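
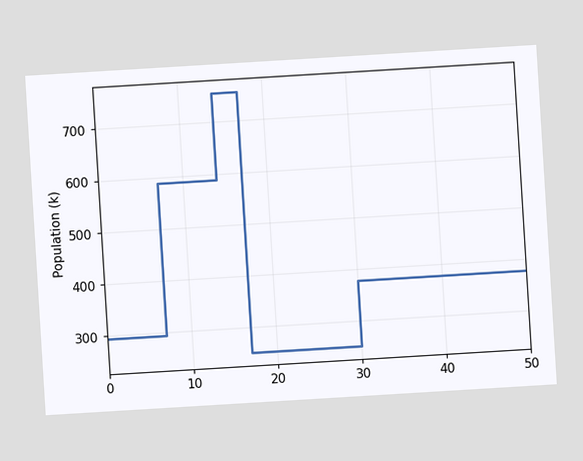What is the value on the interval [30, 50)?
The chart is tilted about 3° counter-clockwise. On [30, 50) the step sits at 378k.

378k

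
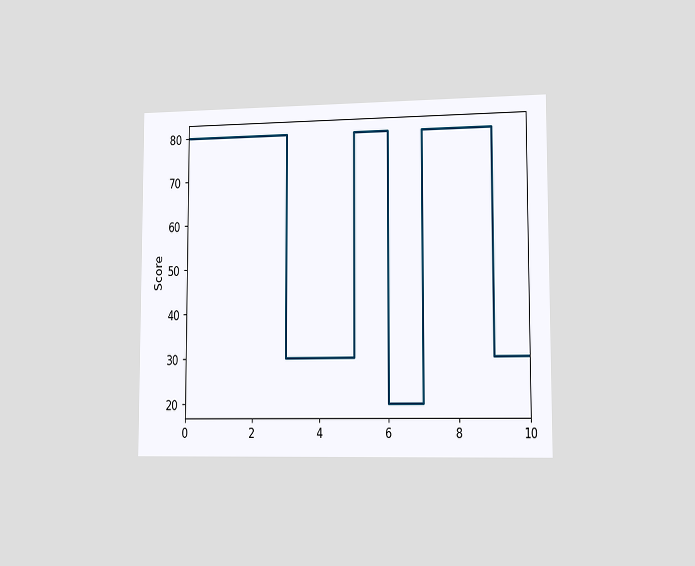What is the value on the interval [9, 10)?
30

The chart is viewed slightly from the right. On [9, 10) the step sits at 30.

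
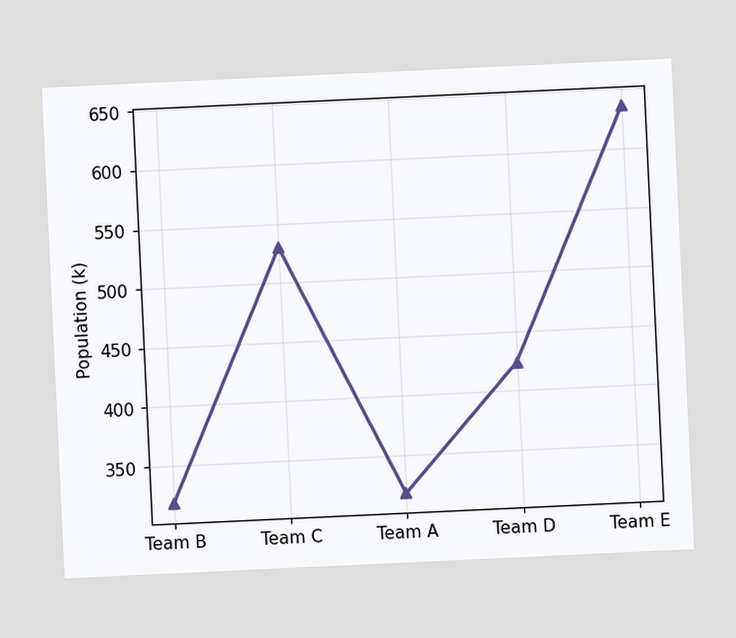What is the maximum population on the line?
636k

The chart is tilted about 3° counter-clockwise. The highest point is at Team E, and reading across to the y-axis gives 636k.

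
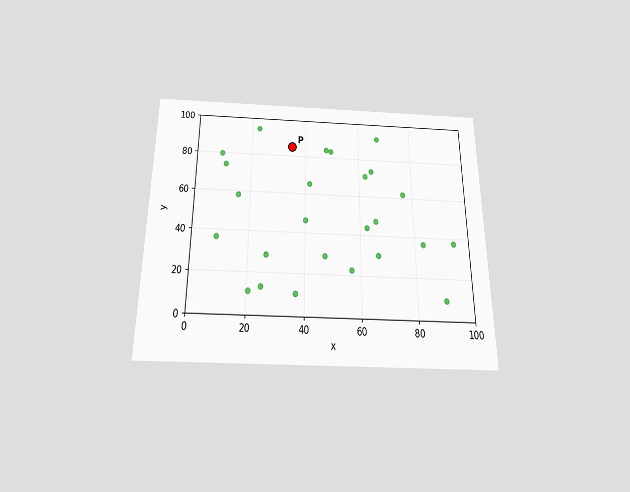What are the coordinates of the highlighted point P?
The chart is viewed slightly from below. Following the gridlines from P to each axis, P sits at (35, 85).

(35, 85)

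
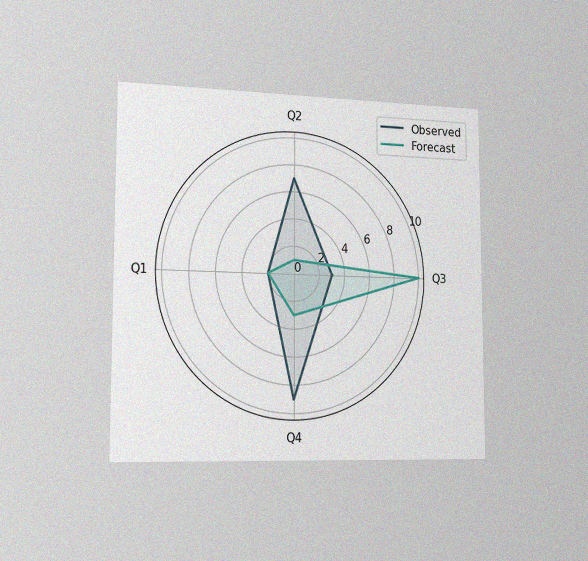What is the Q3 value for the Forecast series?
The chart is viewed slightly from the left, with some photo noise. On the Q3 axis, Forecast reaches 10.

10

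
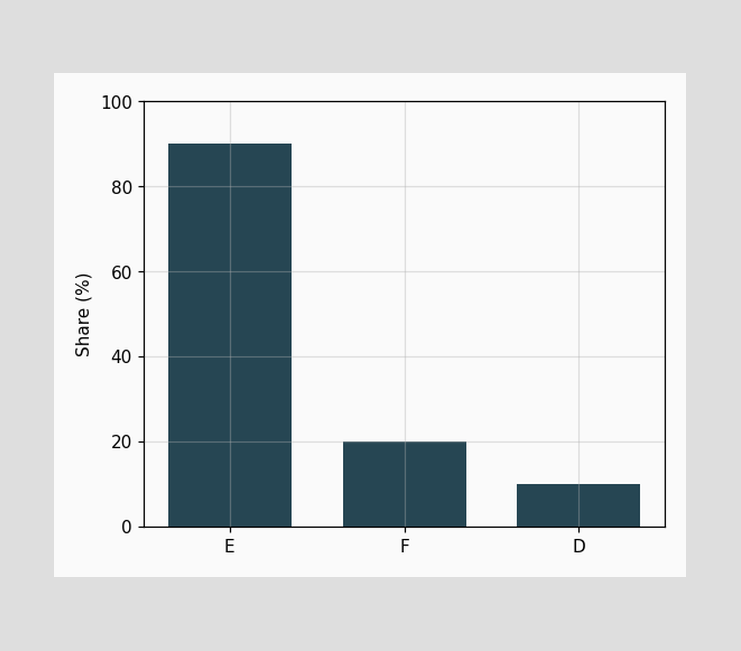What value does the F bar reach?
Reading along the chart's y-axis, the F bar reaches 20%.

20%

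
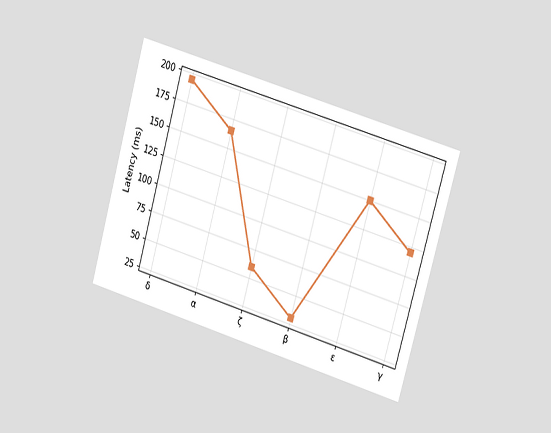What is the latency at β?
30ms

The chart is tilted about 16° clockwise and viewed at a slight angle. At β, the line is at 30ms.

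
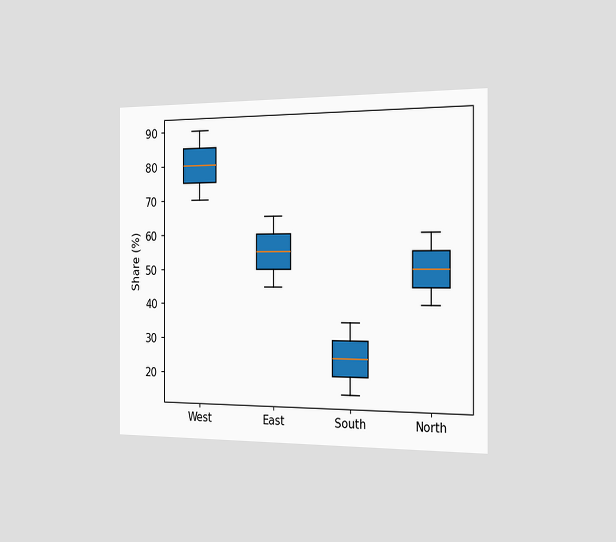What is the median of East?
55%

The chart is viewed slightly from the right. The median line in the East box sits at 55%.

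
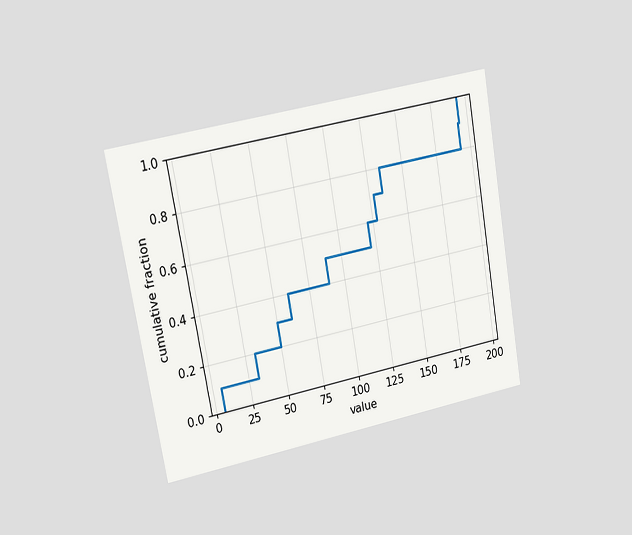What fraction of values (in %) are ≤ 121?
60%

The chart is tilted about 10° counter-clockwise and viewed slightly from the left. At x=121 the ECDF step is at 60%.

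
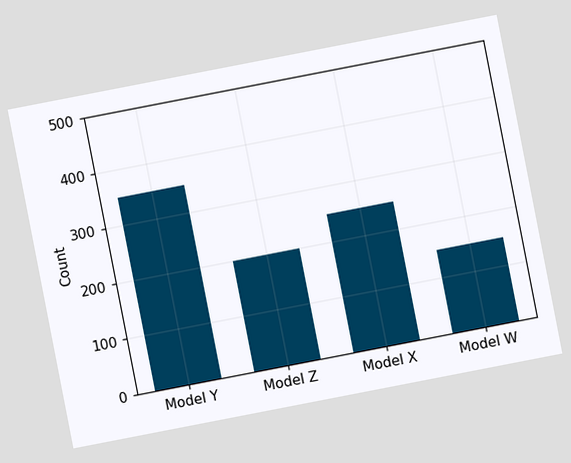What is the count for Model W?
150

The chart is tilted about 11° counter-clockwise. Reading along the chart's y-axis, the Model W bar reaches 150.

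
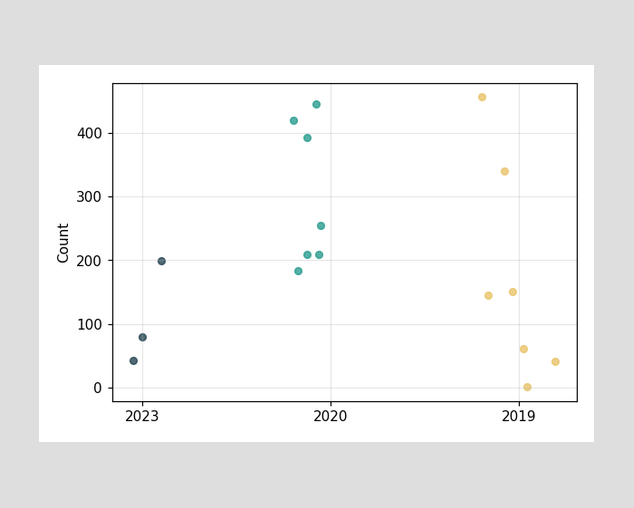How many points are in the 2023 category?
3

Counting the markers in the 2023 column gives 3.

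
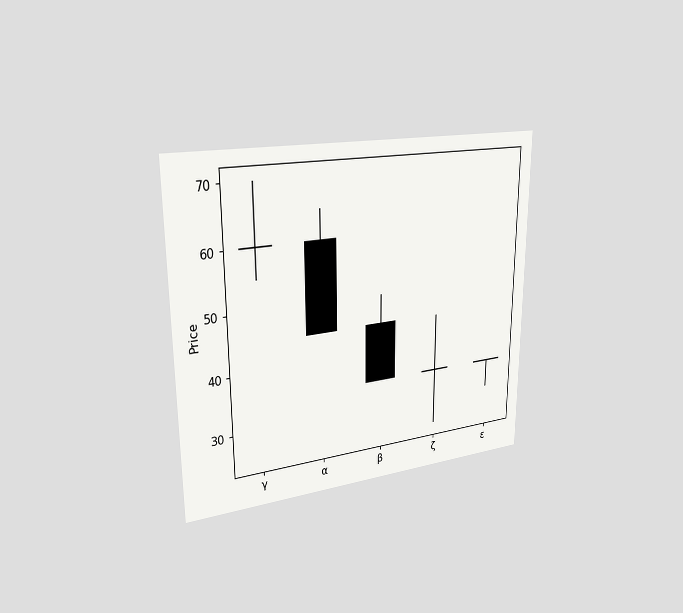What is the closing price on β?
35

The chart is viewed slightly from the left. The β candle closes at 35.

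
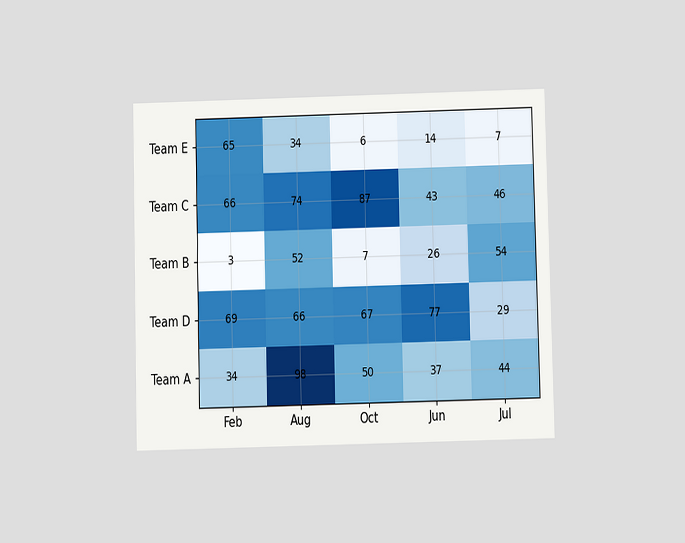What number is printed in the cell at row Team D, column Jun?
77

The chart is viewed slightly from below. The (Team D, Jun) cell reads 77.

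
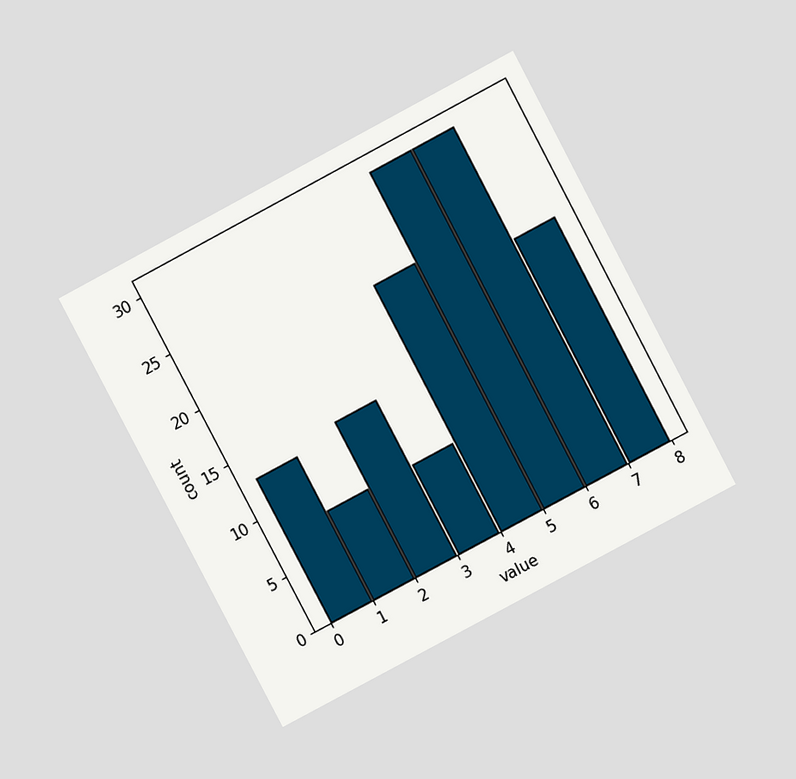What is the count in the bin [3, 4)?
The chart is tilted about 28° counter-clockwise and viewed at a slight angle. The [3, 4) bin has height 8.

8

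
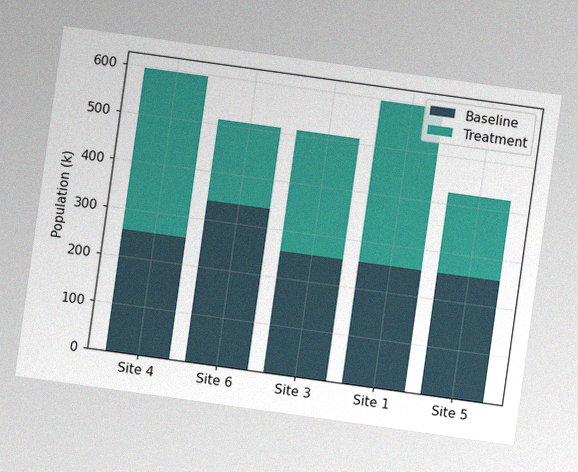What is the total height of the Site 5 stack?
425k

The chart is tilted about 8° clockwise, with some photo noise. The Site 5 stack's top reaches 425k on the y-axis.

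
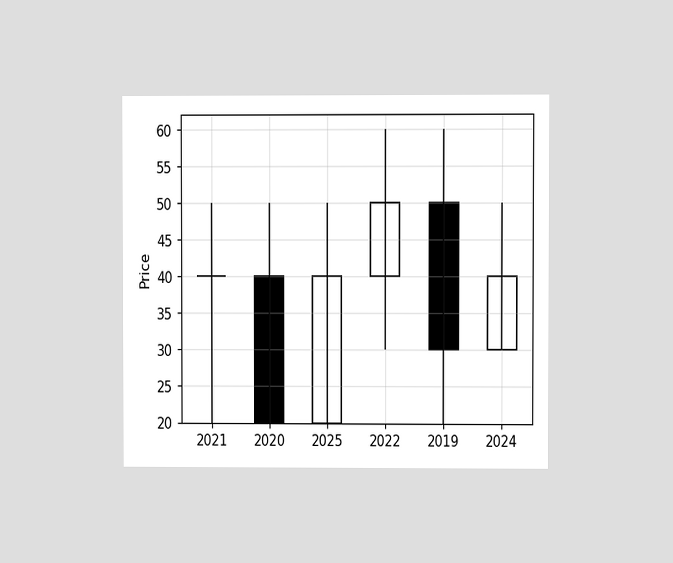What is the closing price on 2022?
The chart is viewed at a slight angle. The 2022 candle closes at 50.

50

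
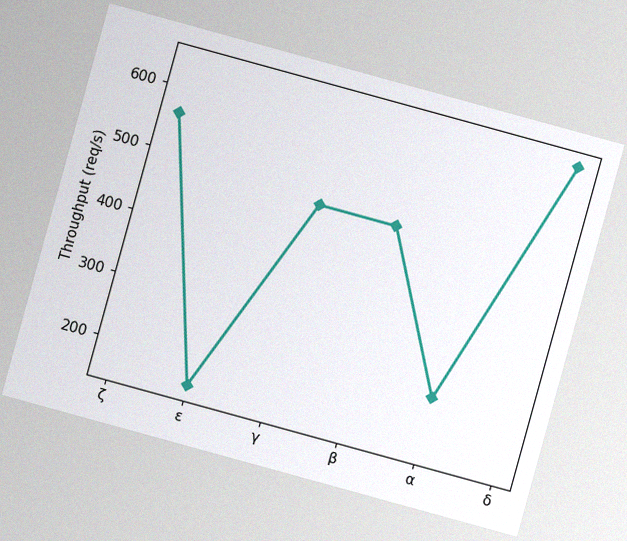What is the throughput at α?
The chart is tilted about 15° clockwise, with some photo noise. At α, the line is at 240req/s.

240req/s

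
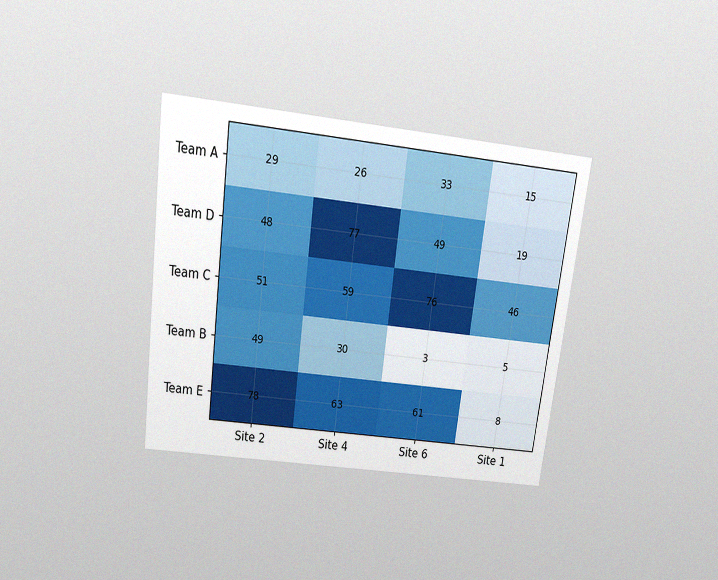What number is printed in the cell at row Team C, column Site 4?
The chart is tilted about 7° clockwise and viewed slightly from above, with some photo noise. The (Team C, Site 4) cell reads 59.

59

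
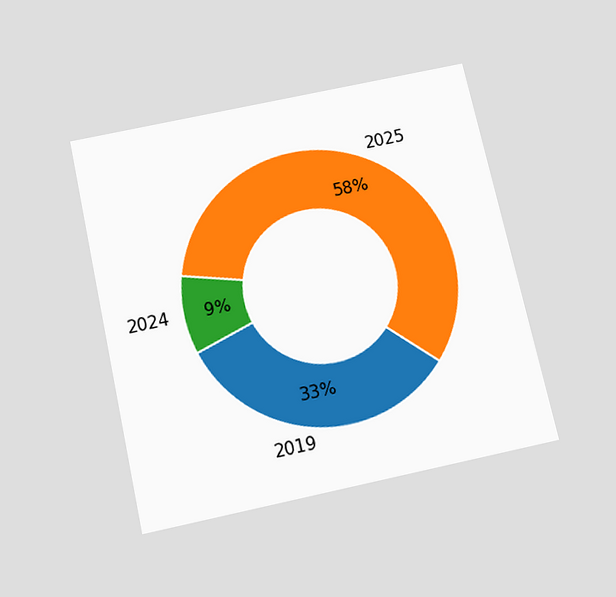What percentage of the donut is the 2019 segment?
33%

The chart is tilted about 13° counter-clockwise and viewed slightly from below. The 2019 segment takes up 33% of the ring.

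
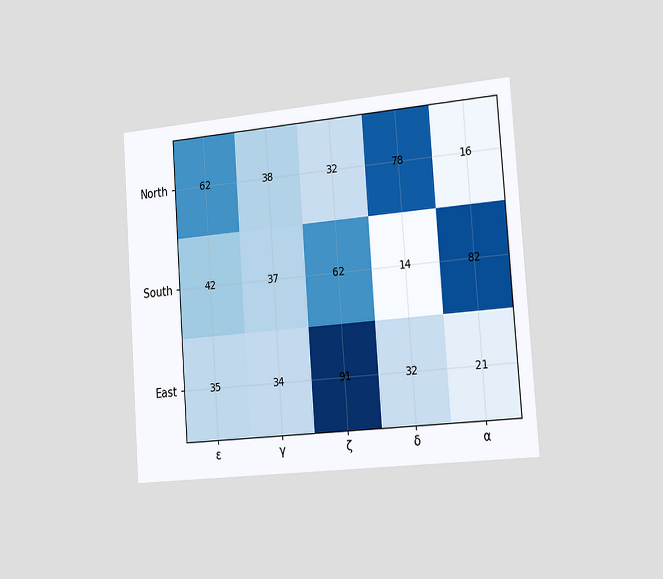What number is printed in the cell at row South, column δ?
14

The chart is tilted about 4° counter-clockwise and viewed slightly from the right. The (South, δ) cell reads 14.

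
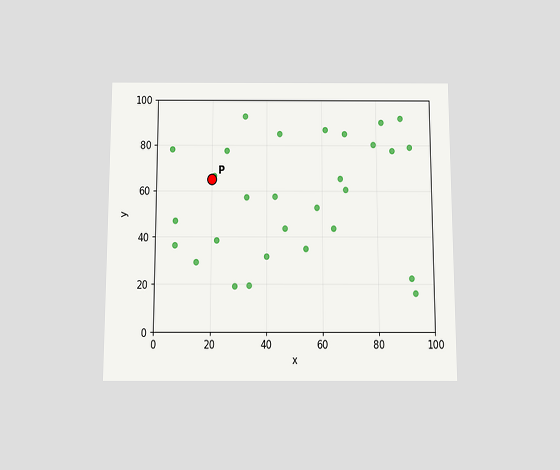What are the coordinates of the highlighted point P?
The chart is viewed slightly from below. Following the gridlines from P to each axis, P sits at (20, 65).

(20, 65)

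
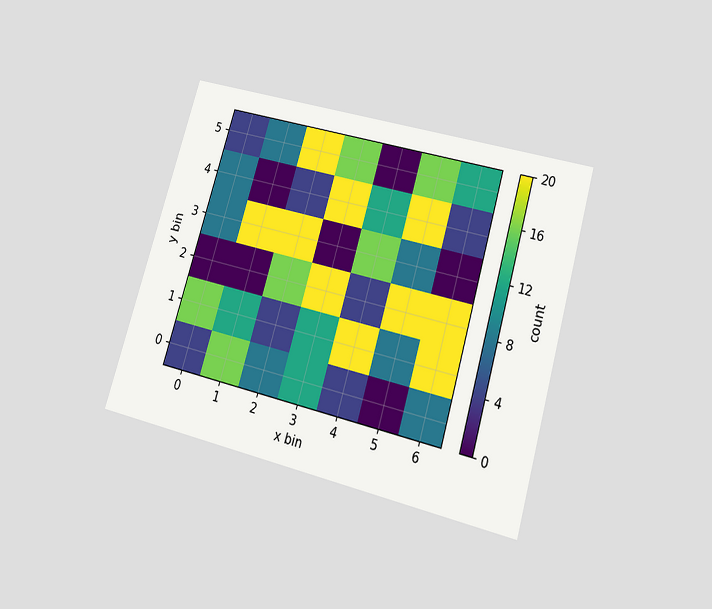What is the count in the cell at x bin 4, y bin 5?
0

The chart is tilted about 16° clockwise and viewed slightly from below. Matching the cell (4, 5) against the colorbar gives 0.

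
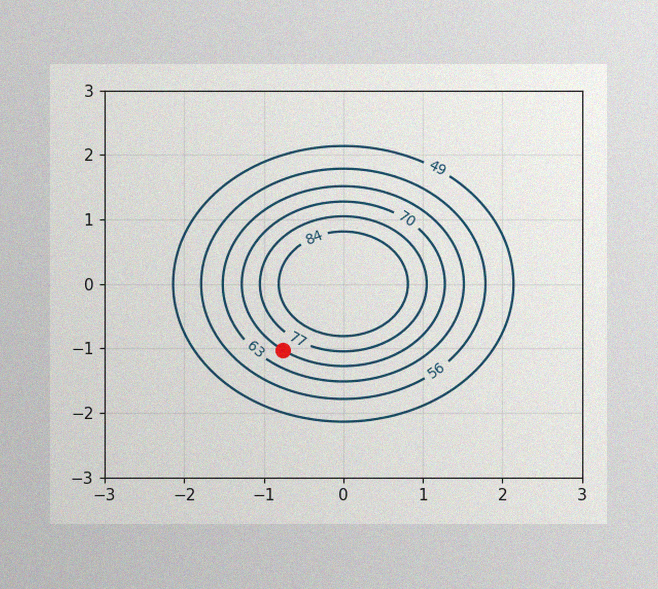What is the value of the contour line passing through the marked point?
70

The image has some photo noise and uneven lighting. The marked point sits on the contour labelled 70.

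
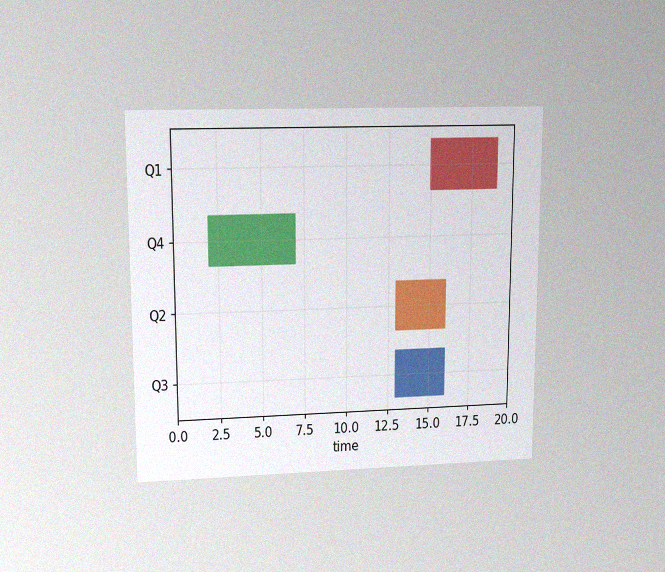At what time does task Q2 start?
The chart is viewed at a slight angle, with some photo noise. The Q2 bar begins at t=13.

13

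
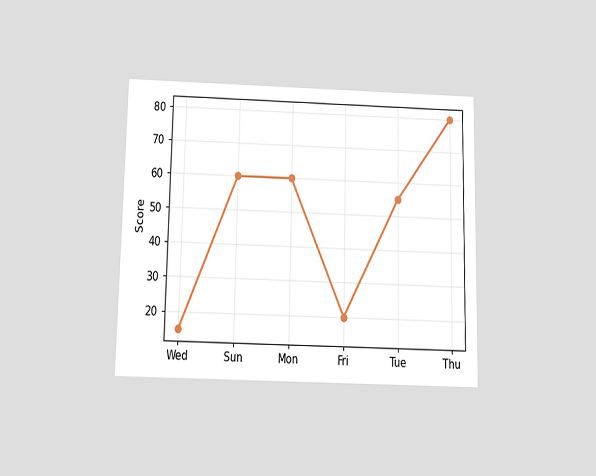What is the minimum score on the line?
The chart is viewed slightly from below. The lowest point is at Wed, and reading across to the y-axis gives 15.

15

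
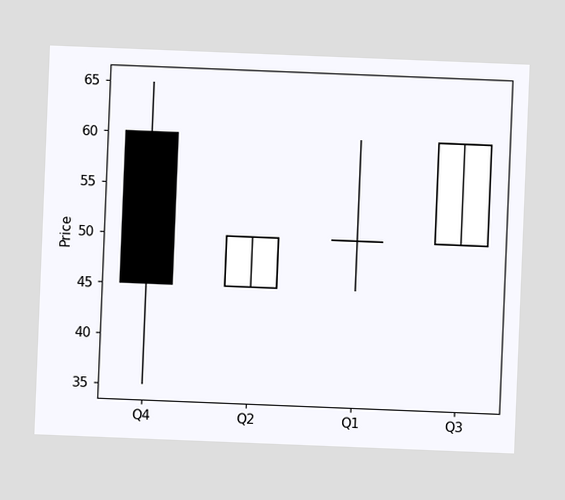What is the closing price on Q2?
The chart is tilted about 2° clockwise. The Q2 candle closes at 50.

50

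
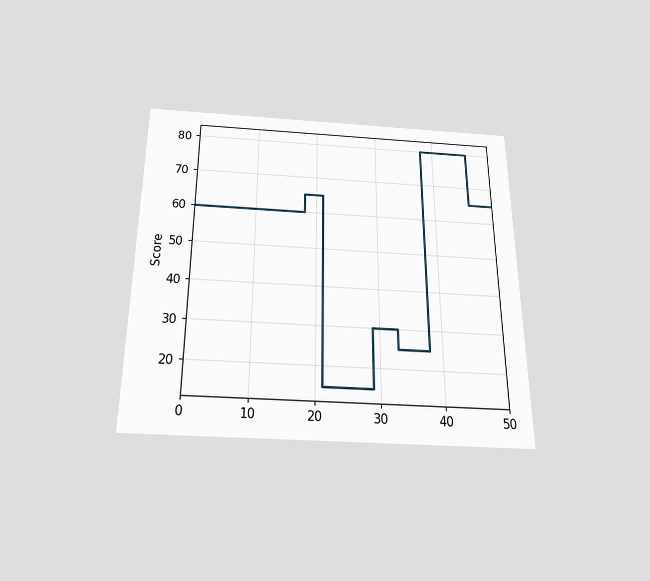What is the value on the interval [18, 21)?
65

The chart is viewed slightly from below. On [18, 21) the step sits at 65.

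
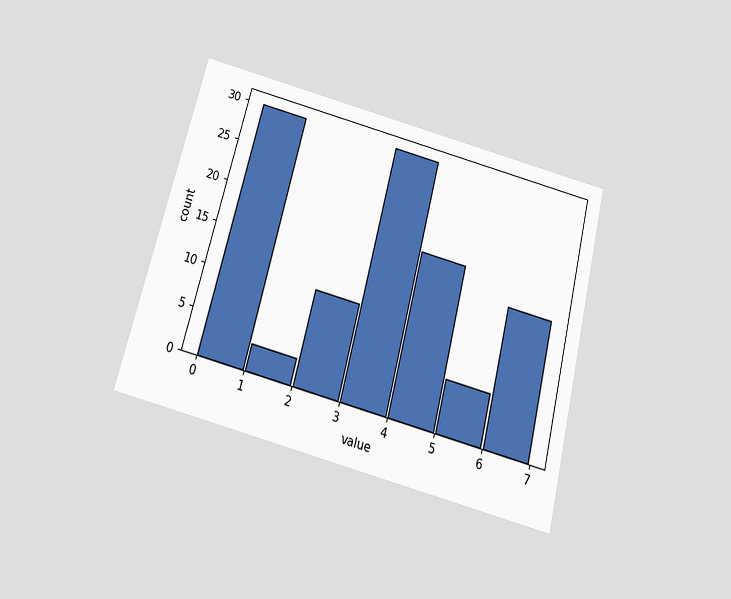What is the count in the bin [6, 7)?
16

The chart is tilted about 14° clockwise and viewed slightly from below. The [6, 7) bin has height 16.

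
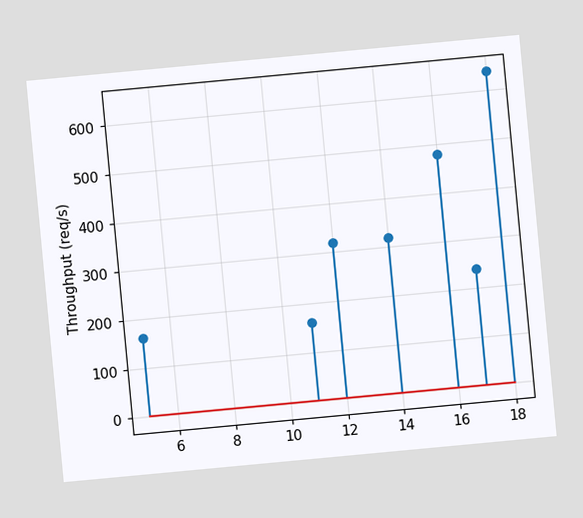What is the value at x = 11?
160req/s

The chart is tilted about 5° counter-clockwise. The stem at x=11 reaches 160req/s.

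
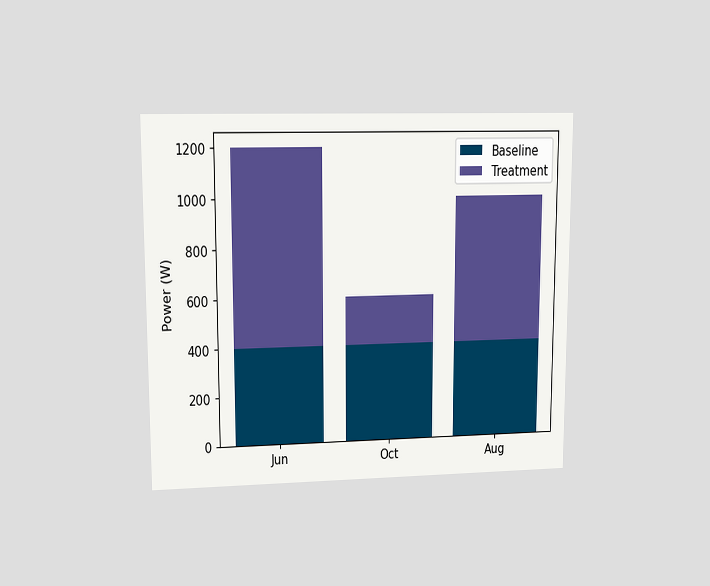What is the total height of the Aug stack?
The chart is viewed at a slight angle. The Aug stack's top reaches 1000W on the y-axis.

1000W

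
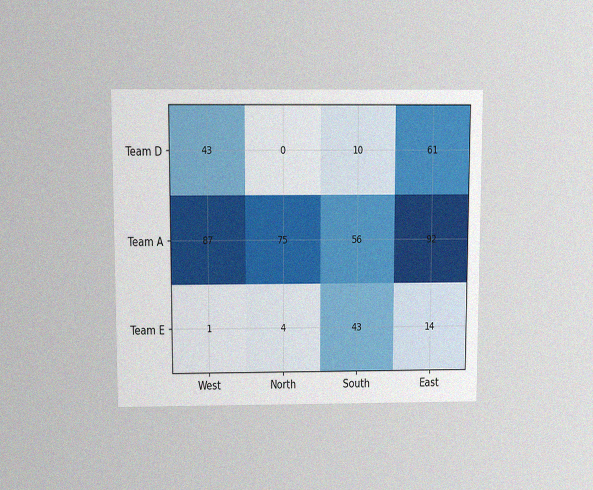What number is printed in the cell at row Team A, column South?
56

The chart is viewed slightly from above, with some photo noise. The (Team A, South) cell reads 56.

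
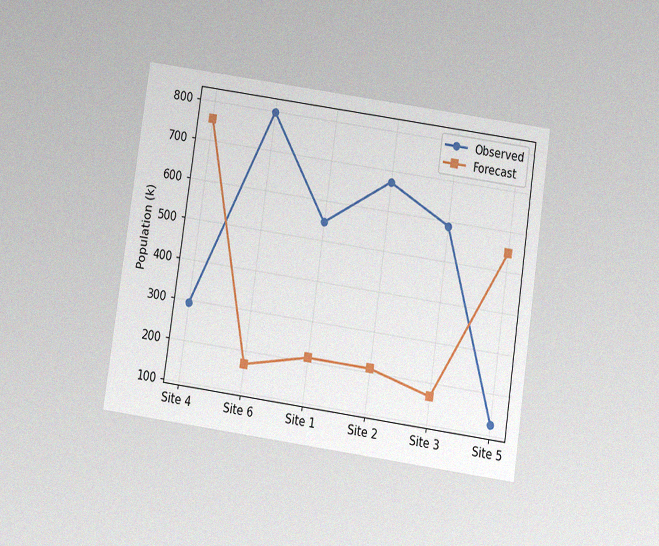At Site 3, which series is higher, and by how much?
Observed, by 420k

The chart is tilted about 8° clockwise and viewed slightly from below, with some photo noise. At Site 3, Observed sits above the other line by 420k.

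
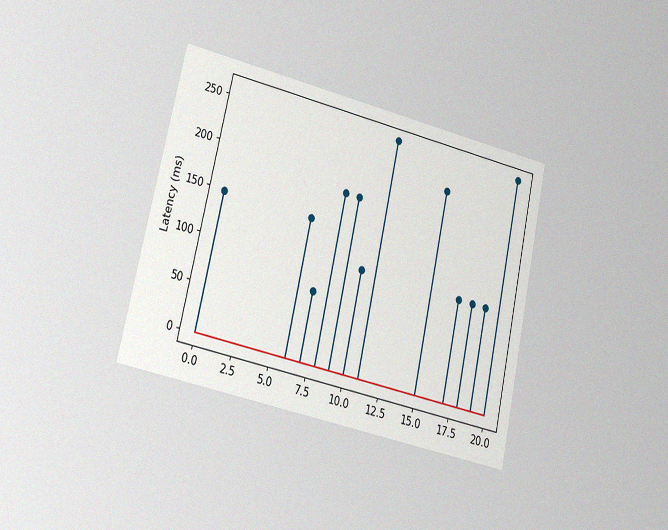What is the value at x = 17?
111ms

The chart is tilted about 13° clockwise and viewed at a slight angle, with some photo noise. The stem at x=17 reaches 111ms.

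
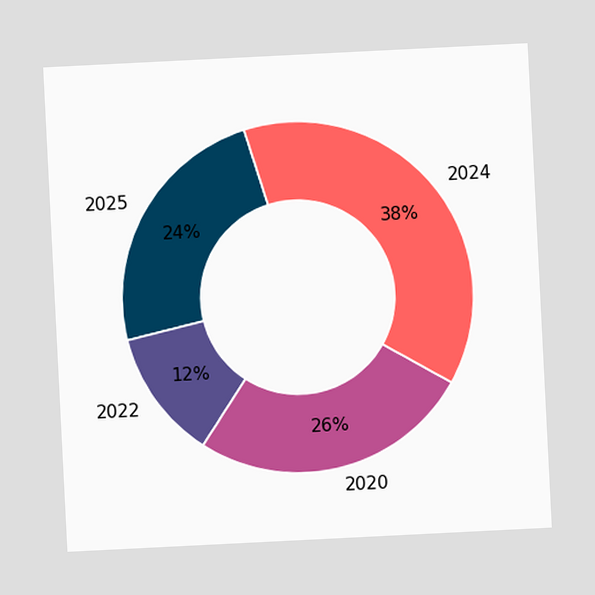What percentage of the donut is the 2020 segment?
26%

The chart is tilted about 3° counter-clockwise. The 2020 segment takes up 26% of the ring.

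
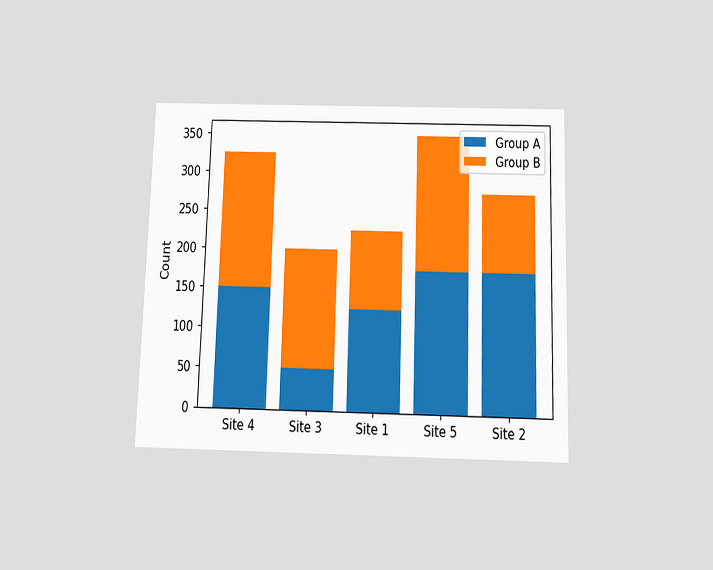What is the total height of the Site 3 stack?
The chart is viewed slightly from below. The Site 3 stack's top reaches 200 on the y-axis.

200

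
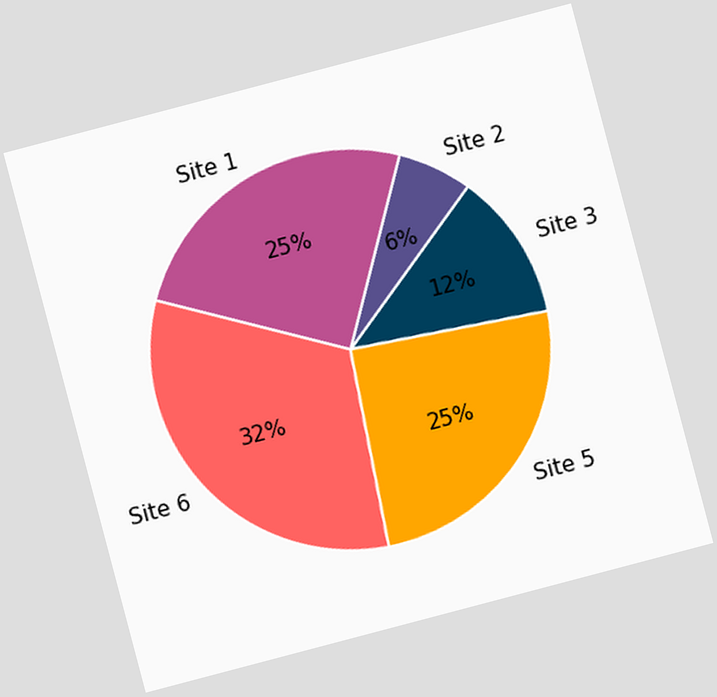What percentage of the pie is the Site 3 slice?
12%

The chart is tilted about 15° counter-clockwise. The Site 3 slice takes up 12% of the pie.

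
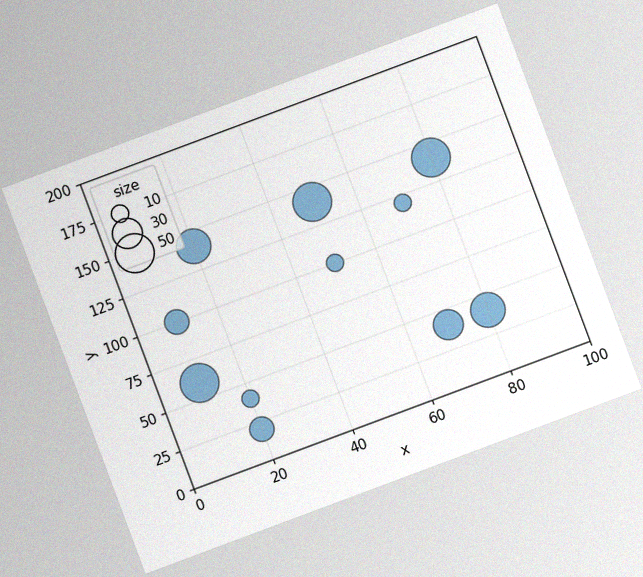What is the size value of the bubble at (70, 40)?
30

The chart is tilted about 20° counter-clockwise, with some photo noise. Matching the bubble at (70, 40) against the size legend gives 30.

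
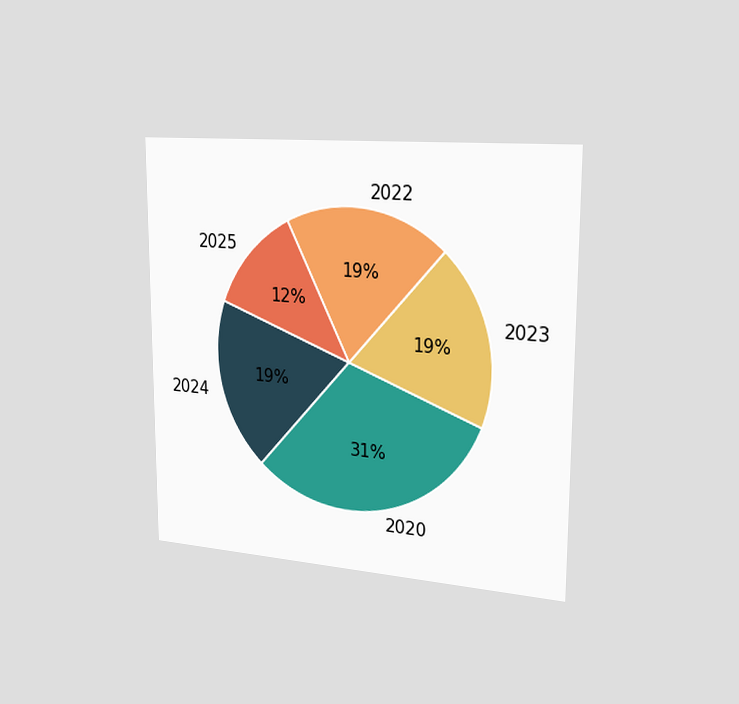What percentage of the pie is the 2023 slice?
19%

The chart is viewed slightly from the right. The 2023 slice takes up 19% of the pie.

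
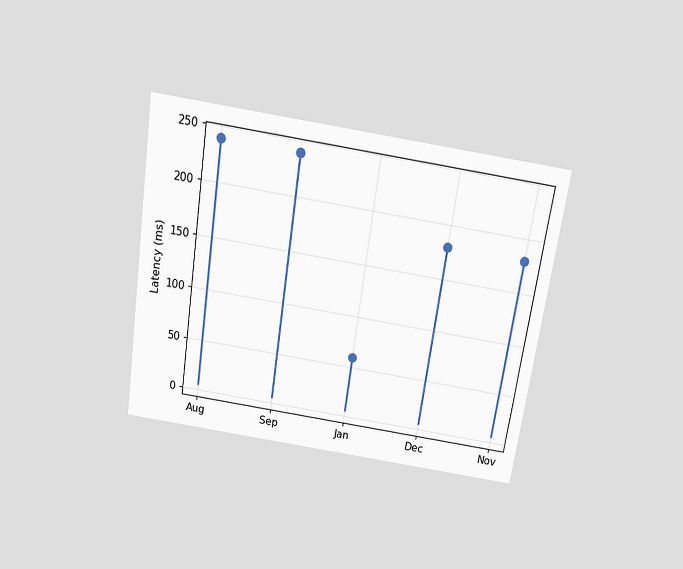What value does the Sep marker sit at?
240ms

The chart is tilted about 8° clockwise and viewed slightly from above. The Sep marker sits at 240ms.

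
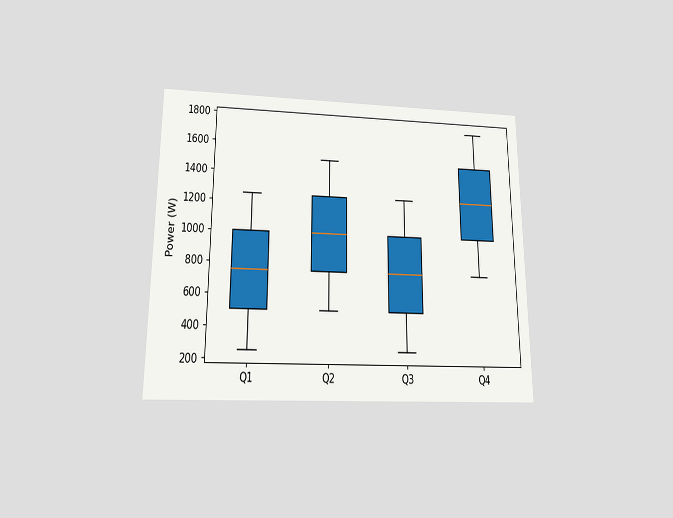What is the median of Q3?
750W

The chart is viewed slightly from below. The median line in the Q3 box sits at 750W.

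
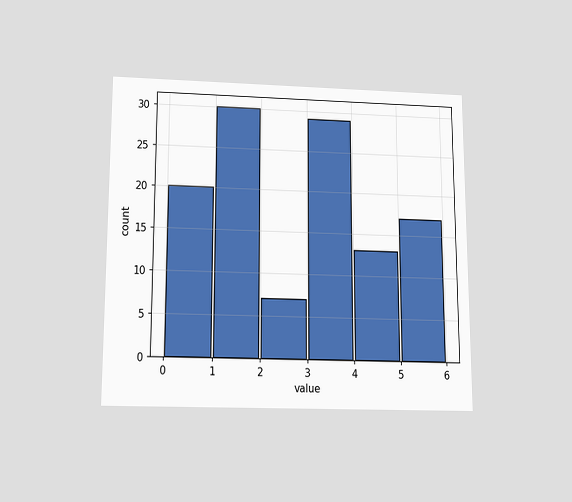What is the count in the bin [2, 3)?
The chart is viewed slightly from below. The [2, 3) bin has height 7.

7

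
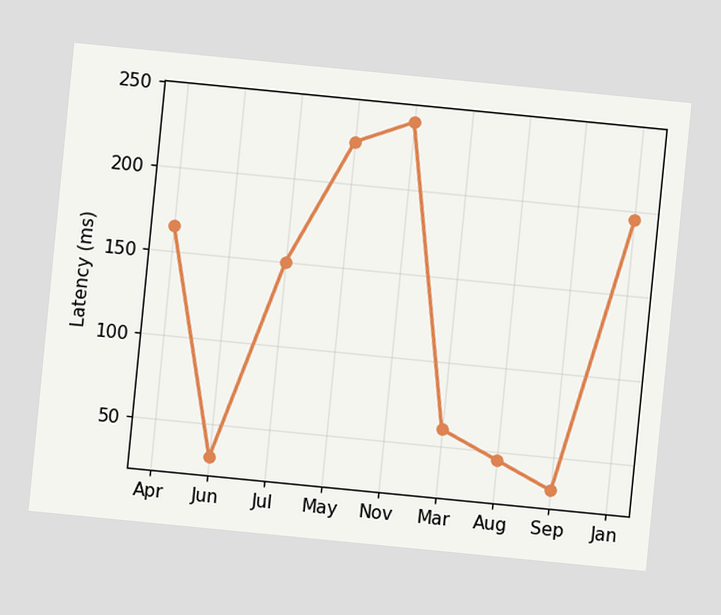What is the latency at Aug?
45ms

The chart is tilted about 6° clockwise. At Aug, the line is at 45ms.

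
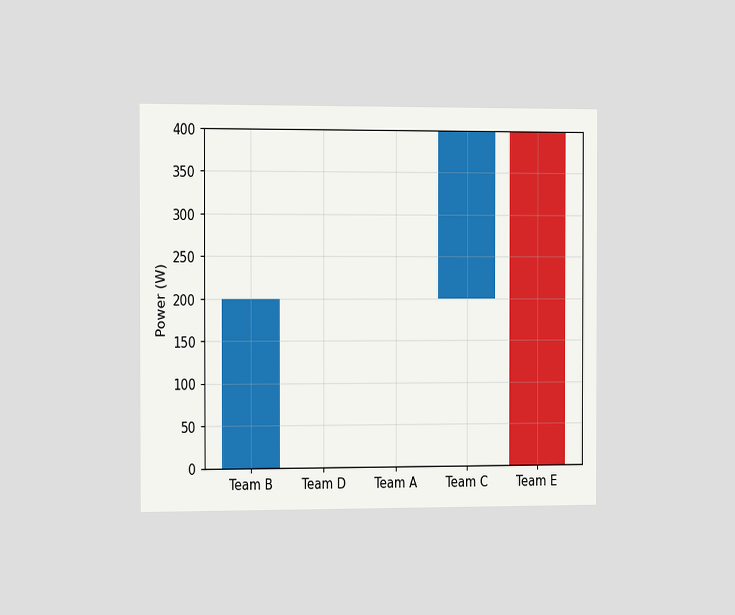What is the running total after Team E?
The chart is viewed slightly from the left. After Team E the running total reaches 0W.

0W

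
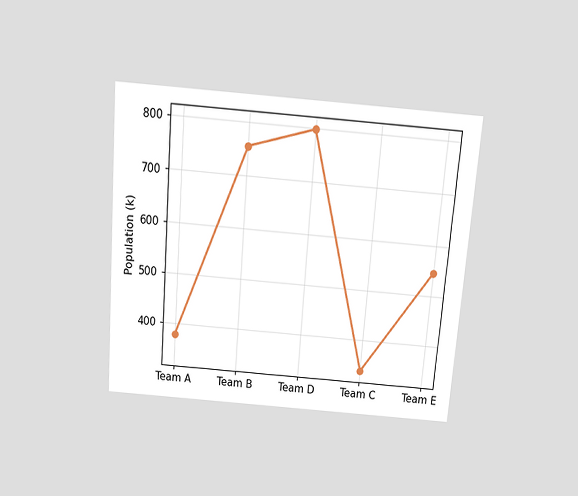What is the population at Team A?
The chart is tilted about 5° clockwise and viewed slightly from above. At Team A, the line is at 378k.

378k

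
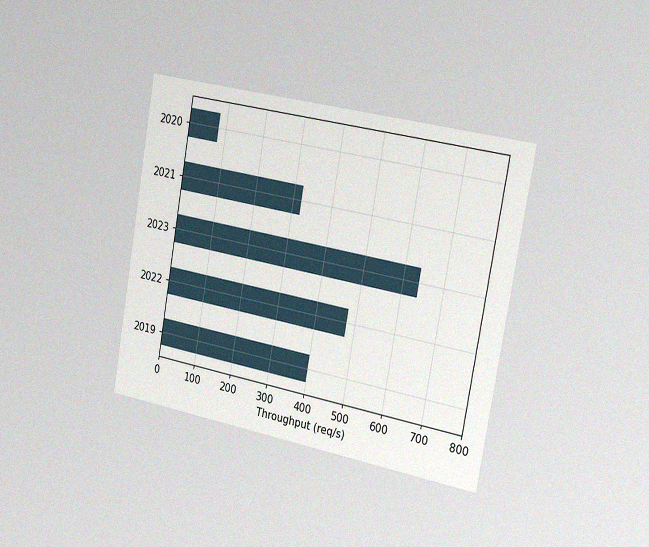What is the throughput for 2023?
The chart is tilted about 10° clockwise and viewed slightly from the right, with some photo noise. Reading along the chart's x-axis, the 2023 bar reaches 640req/s.

640req/s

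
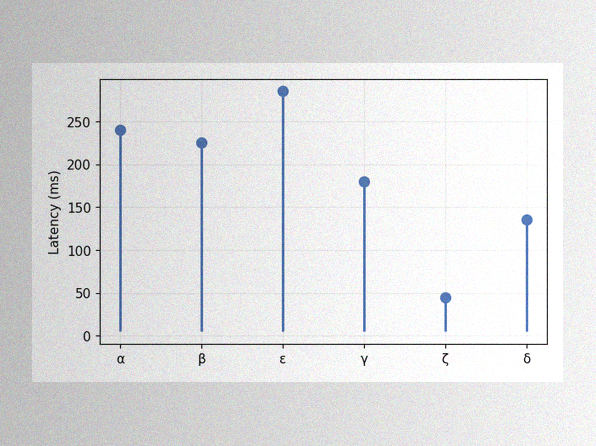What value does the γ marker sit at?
180ms

The image has some photo noise and uneven lighting. The γ marker sits at 180ms.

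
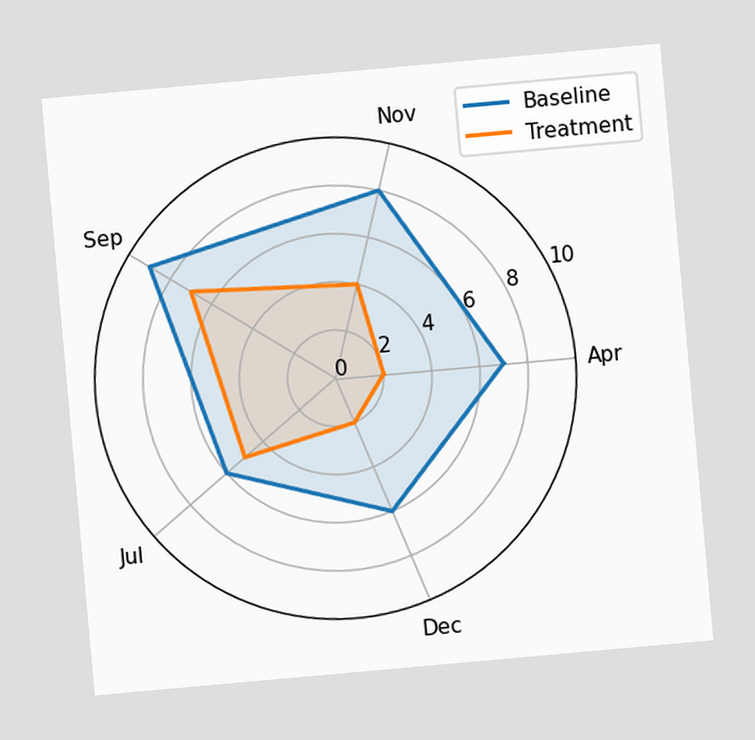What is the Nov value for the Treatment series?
4

The chart is tilted about 5° counter-clockwise. On the Nov axis, Treatment reaches 4.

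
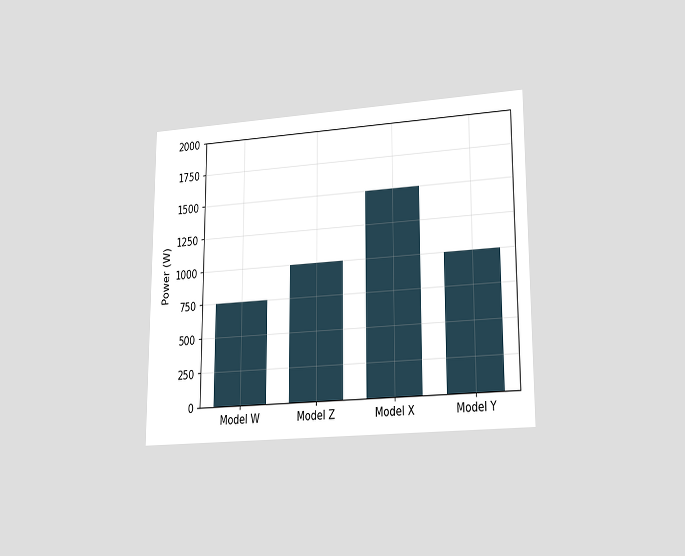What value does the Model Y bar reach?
1000W

The chart is viewed at a slight angle. Reading along the chart's y-axis, the Model Y bar reaches 1000W.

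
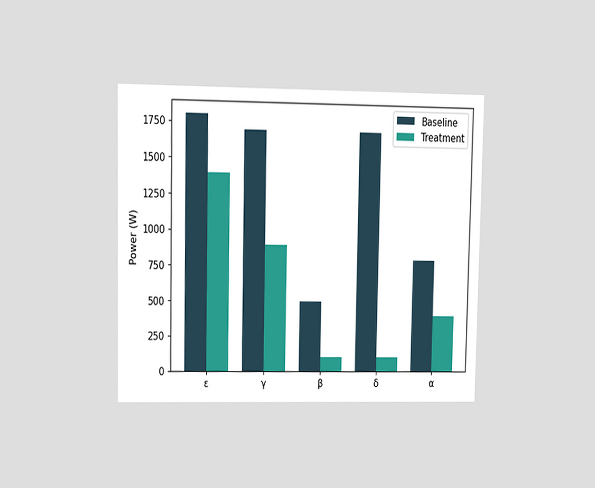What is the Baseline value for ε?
1800W

The chart is viewed at a slight angle. The Baseline bar at ε reaches 1800W on the y-axis.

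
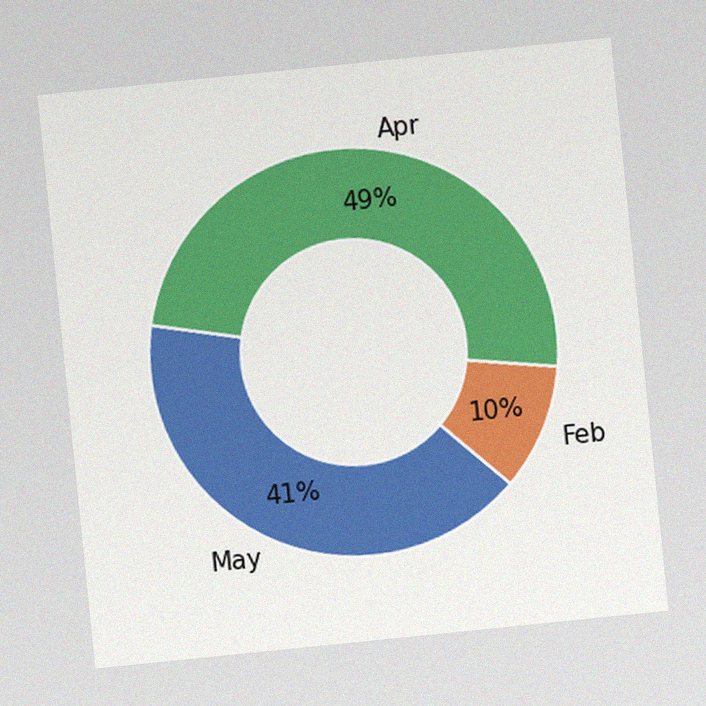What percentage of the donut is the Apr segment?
The chart is tilted about 6° counter-clockwise, with some photo noise. The Apr segment takes up 49% of the ring.

49%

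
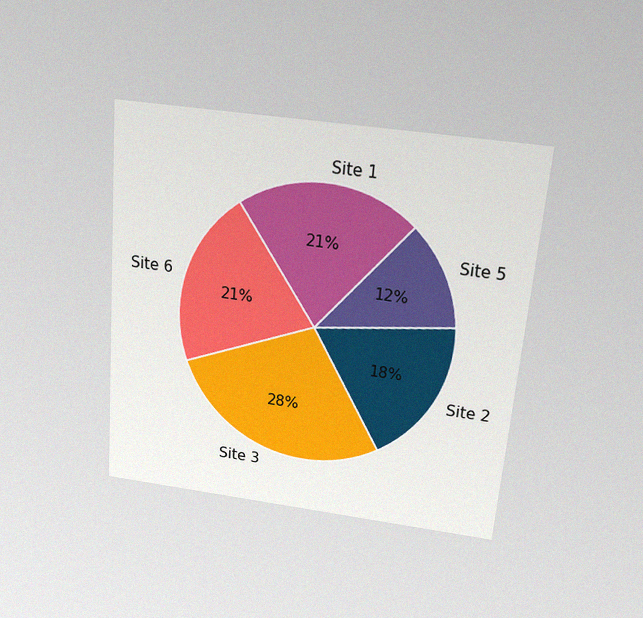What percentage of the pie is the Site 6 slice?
21%

The chart is tilted about 5° clockwise and viewed slightly from above, with some photo noise. The Site 6 slice takes up 21% of the pie.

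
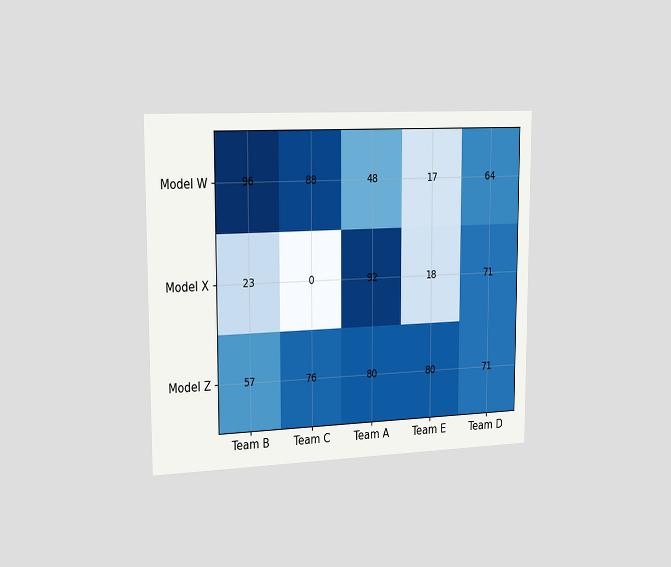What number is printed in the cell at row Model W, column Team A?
The chart is viewed slightly from the left. The (Model W, Team A) cell reads 48.

48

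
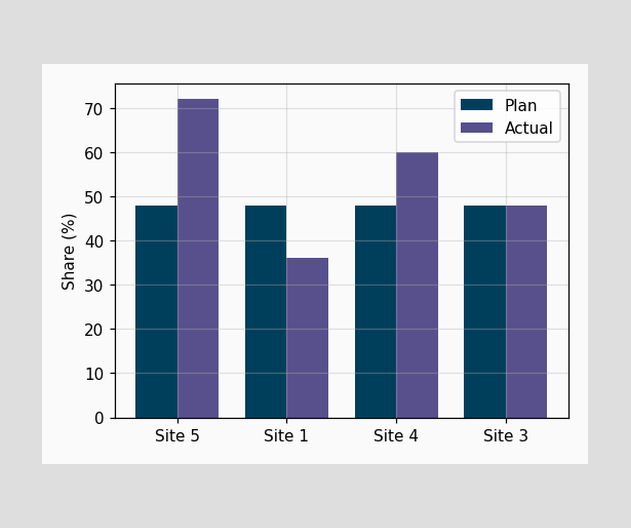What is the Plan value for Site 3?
The Plan bar at Site 3 reaches 48% on the y-axis.

48%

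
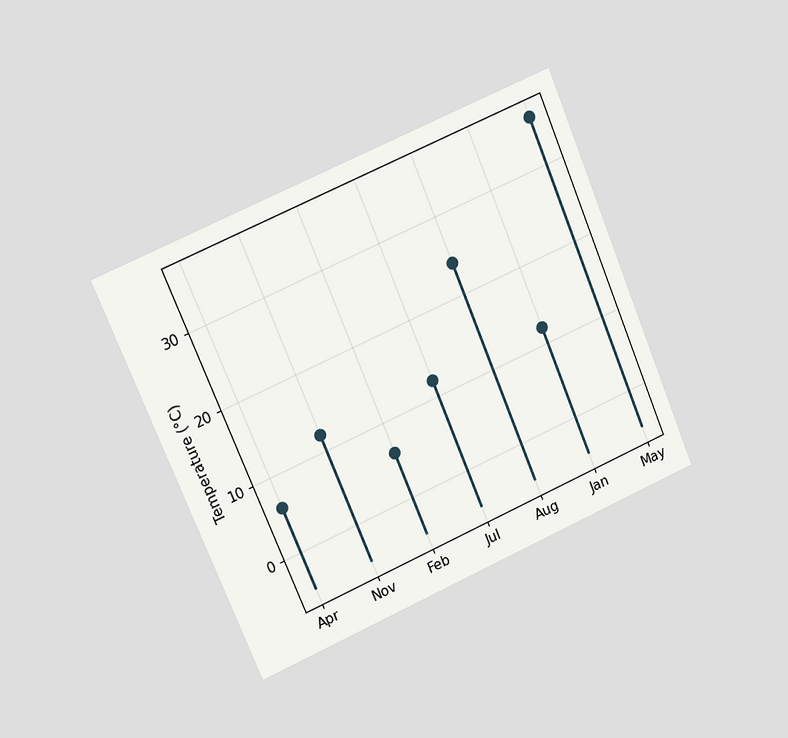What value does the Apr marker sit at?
6°C

The chart is tilted about 23° counter-clockwise and viewed slightly from the left. The Apr marker sits at 6°C.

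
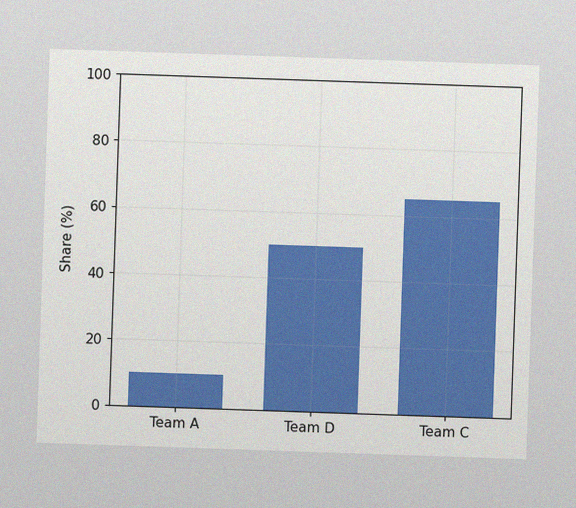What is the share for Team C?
The image has some photo noise and uneven lighting. Reading along the chart's y-axis, the Team C bar reaches 65%.

65%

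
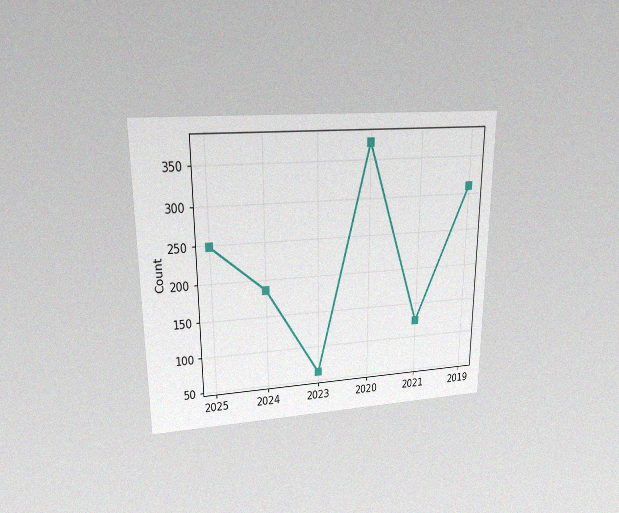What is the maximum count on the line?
372

The chart is viewed at a slight angle, with some photo noise. The highest point is at 2020, and reading across to the y-axis gives 372.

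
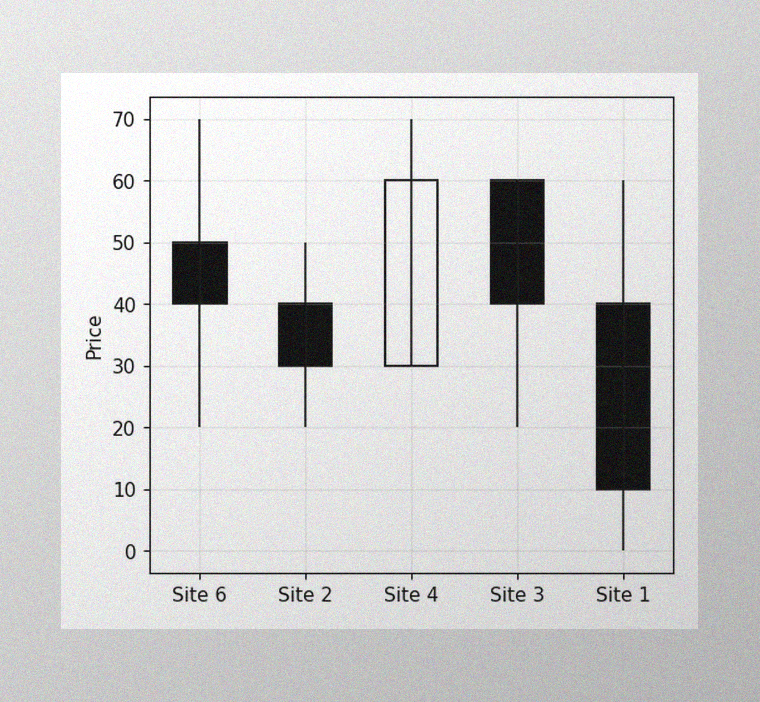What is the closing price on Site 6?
The image has some photo noise and uneven lighting. The Site 6 candle closes at 40.

40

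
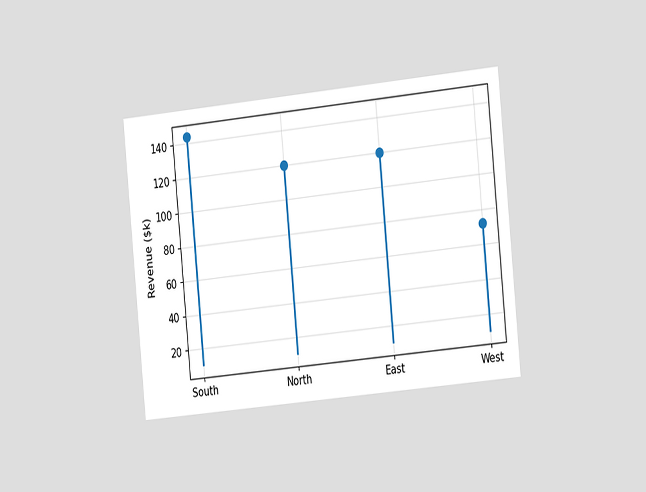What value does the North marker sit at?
$120k

The chart is tilted about 6° counter-clockwise and viewed slightly from the right. The North marker sits at $120k.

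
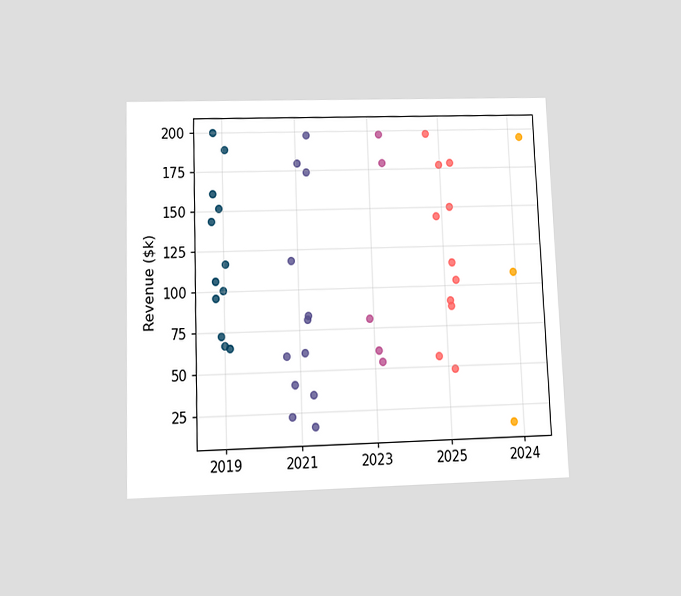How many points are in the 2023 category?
The chart is tilted about 2° counter-clockwise and viewed at a slight angle. Counting the markers in the 2023 column gives 5.

5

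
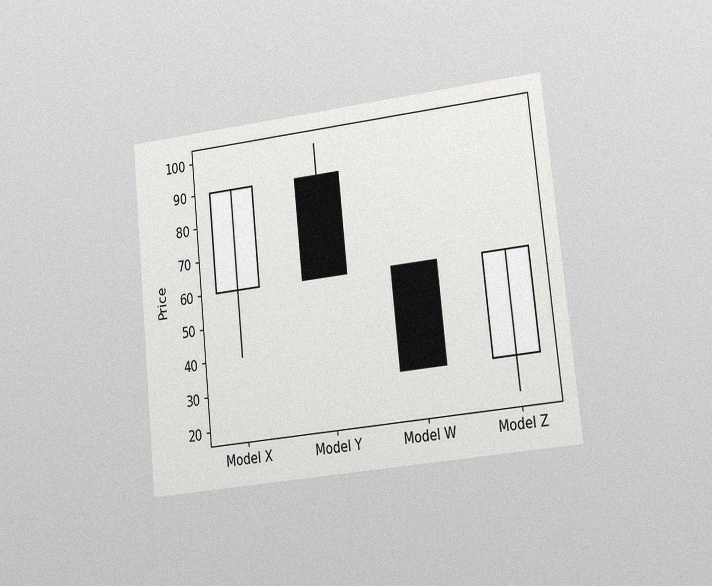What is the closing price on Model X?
90

The chart is tilted about 6° counter-clockwise and viewed at a slight angle, with some photo noise. The Model X candle closes at 90.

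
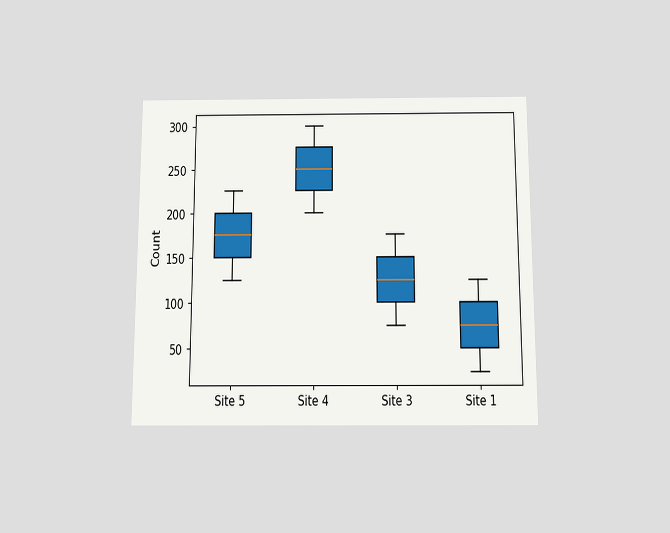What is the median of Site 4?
The chart is viewed slightly from below. The median line in the Site 4 box sits at 250.

250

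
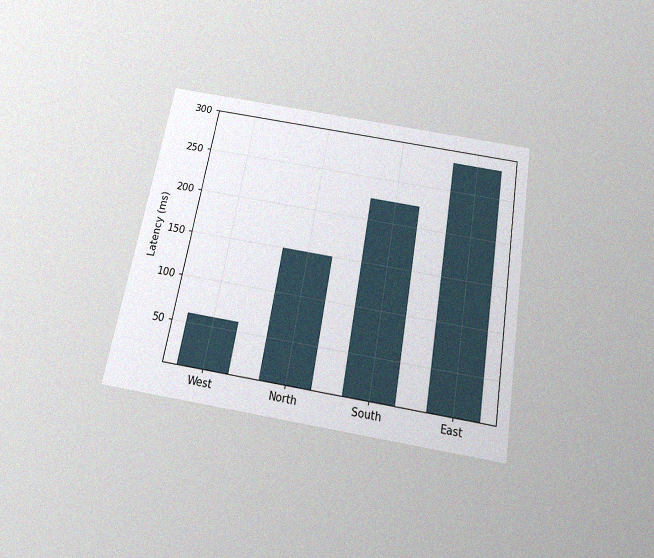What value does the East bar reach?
285ms

The chart is tilted about 10° clockwise and viewed slightly from below, with some photo noise. Reading along the chart's y-axis, the East bar reaches 285ms.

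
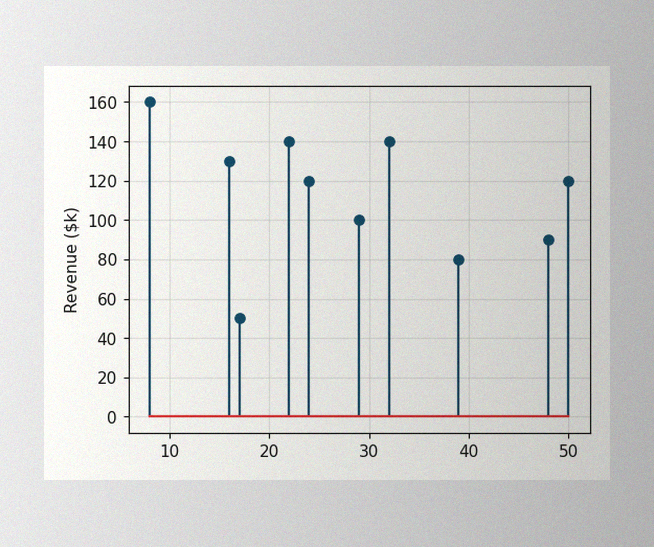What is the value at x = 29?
$100k

The image has some photo noise and uneven lighting. The stem at x=29 reaches $100k.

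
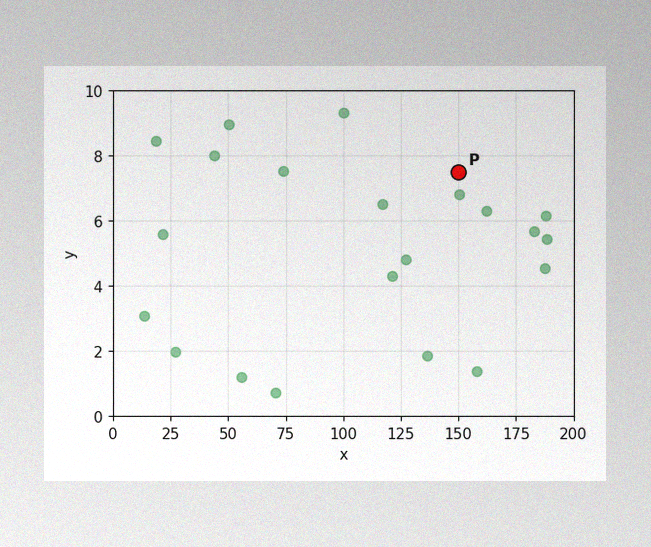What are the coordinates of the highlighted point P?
(150, 7.5)

The image has some photo noise and uneven lighting. Following the gridlines from P to each axis, P sits at (150, 7.5).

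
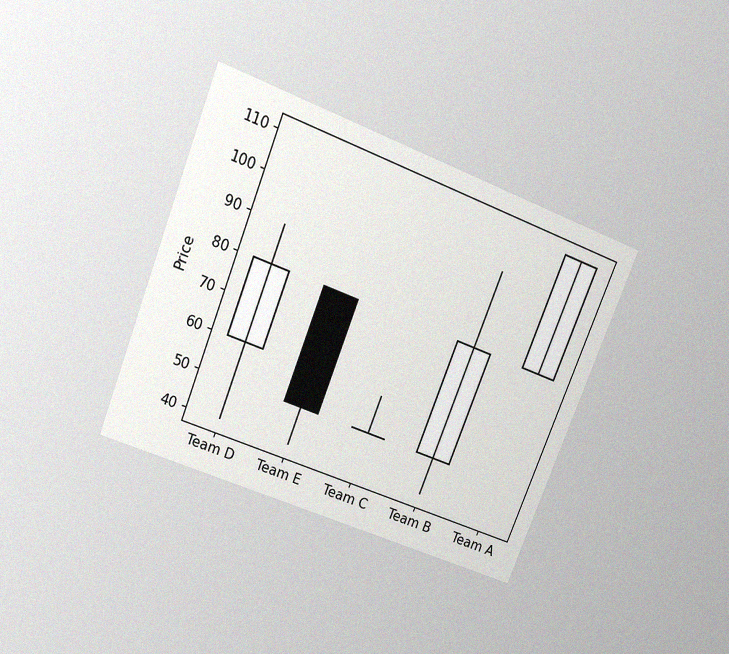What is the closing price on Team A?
The chart is tilted about 22° clockwise and viewed slightly from above, with some photo noise. The Team A candle closes at 110.

110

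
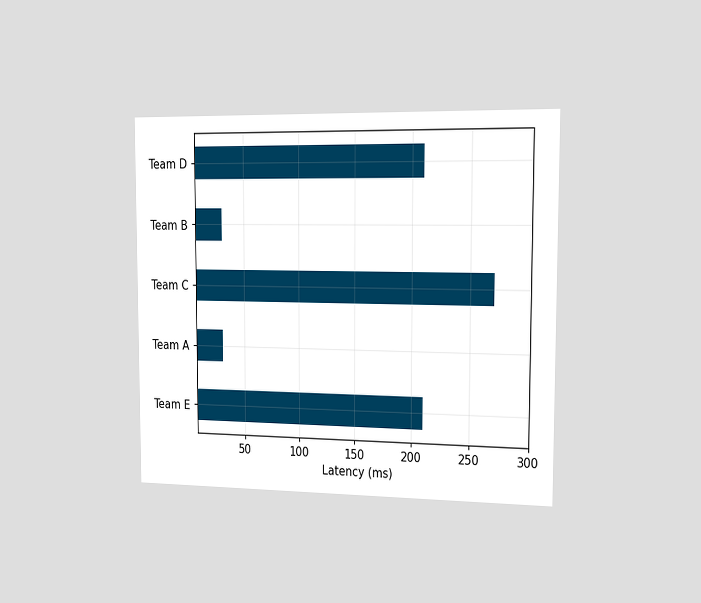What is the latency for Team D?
210ms

The chart is viewed slightly from the right. Reading along the chart's x-axis, the Team D bar reaches 210ms.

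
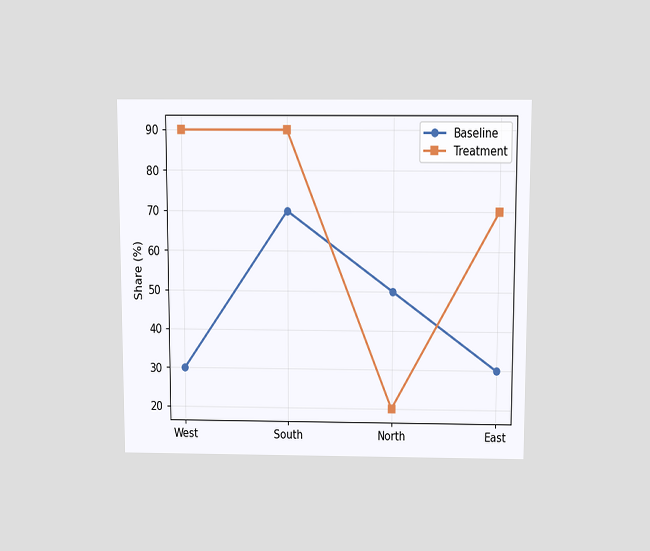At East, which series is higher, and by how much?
The chart is viewed slightly from above. At East, Treatment sits above the other line by 40%.

Treatment, by 40%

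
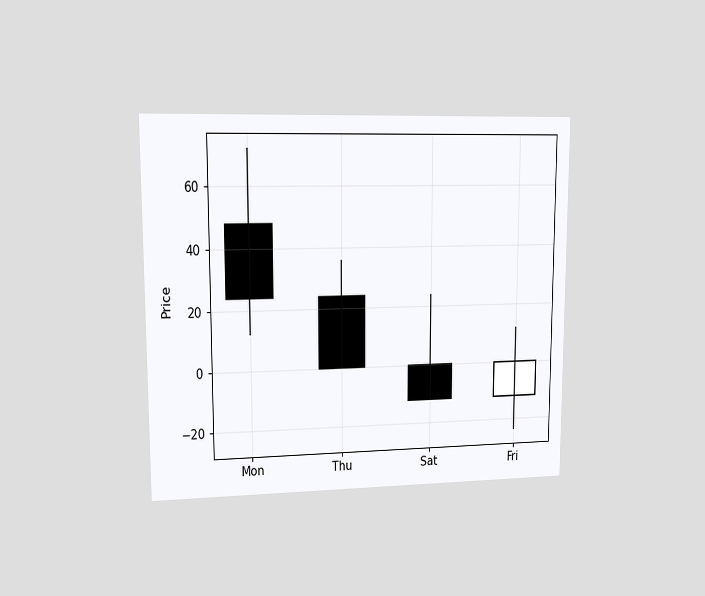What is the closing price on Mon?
24

The chart is viewed at a slight angle. The Mon candle closes at 24.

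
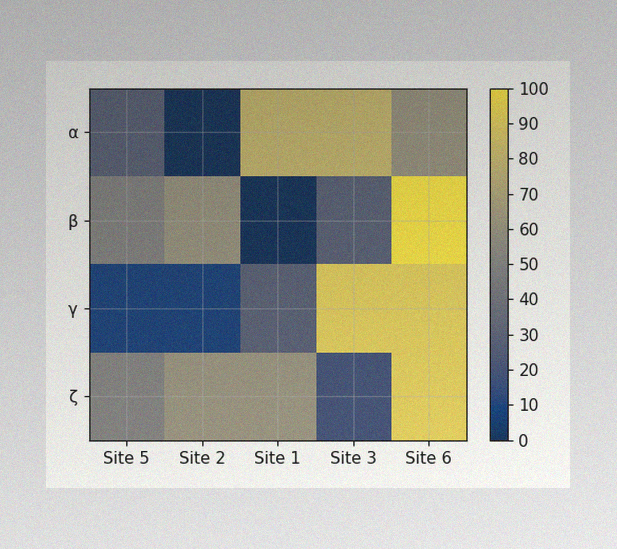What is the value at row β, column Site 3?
30

The image has some photo noise and uneven lighting. Matching cell (β, Site 3) against the colorbar gives 30.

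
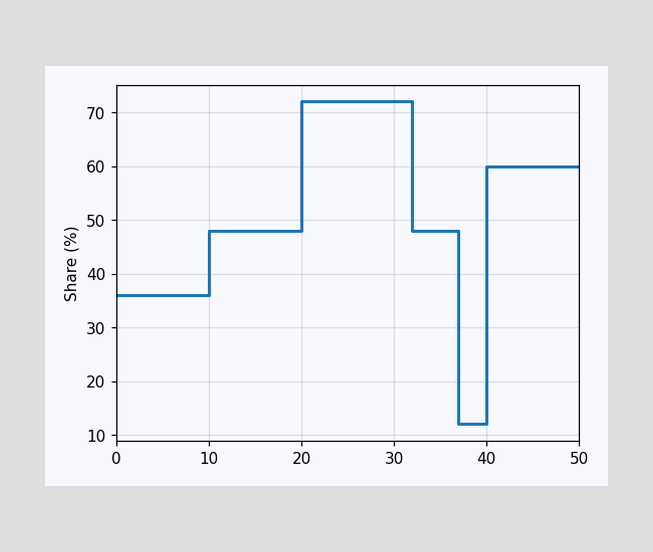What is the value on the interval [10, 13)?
48%

On [10, 13) the step sits at 48%.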